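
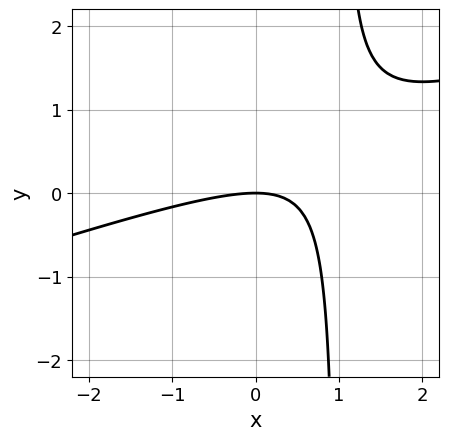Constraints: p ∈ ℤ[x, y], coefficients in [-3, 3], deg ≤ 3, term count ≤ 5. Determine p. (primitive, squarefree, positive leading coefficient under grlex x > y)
x^2 - 3*x*y + 3*y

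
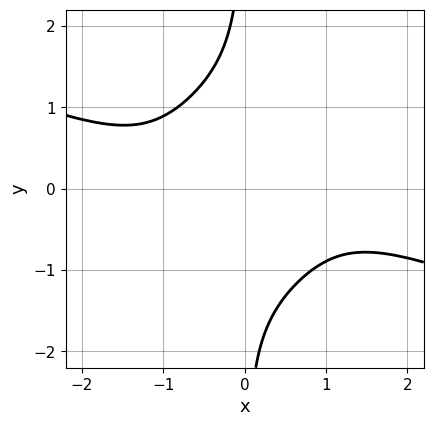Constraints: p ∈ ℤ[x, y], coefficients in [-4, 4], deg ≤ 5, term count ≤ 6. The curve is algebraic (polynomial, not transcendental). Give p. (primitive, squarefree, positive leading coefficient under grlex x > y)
1. Degree: the shape is more complex than any degree-3 curve, so deg p = 4.
2. Checking where it meets the axes: no x-intercept at any integer in the box; it misses every integer gridline on the y-axis.
3. Fitting integer coefficients to these (and the overall shape) gives p.

x^4 + 2*x^3*y - x^2*y^2 + 2*x*y^3 + 3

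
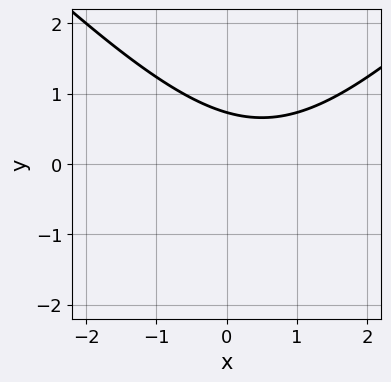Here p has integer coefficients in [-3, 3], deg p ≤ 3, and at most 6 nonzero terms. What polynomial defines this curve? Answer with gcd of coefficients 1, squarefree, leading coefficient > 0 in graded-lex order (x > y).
x^2 - y^2 - x - 2*y + 2

First, deg p = 2. No degree-1 curve has this shape.
Then, from the axis intercepts and sections: it misses every integer gridline on the x-axis.
Finally, solving for integer coefficients yields p as stated.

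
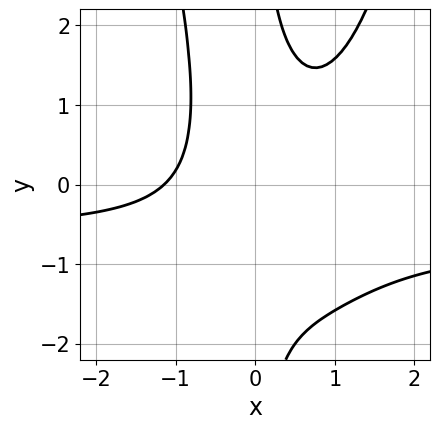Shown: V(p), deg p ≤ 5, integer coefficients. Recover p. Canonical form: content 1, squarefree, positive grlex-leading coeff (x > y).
3*x^3*y + 2*x^3 - 3*x^2*y - 2*x*y^2 + 3

First, the degree is 4 — no degree-3 curve has this shape.
Next, reading off the gridlines: it misses every integer gridline on the y-axis.
Finally, solving for integer coefficients yields p as stated.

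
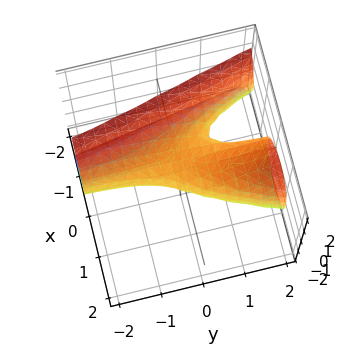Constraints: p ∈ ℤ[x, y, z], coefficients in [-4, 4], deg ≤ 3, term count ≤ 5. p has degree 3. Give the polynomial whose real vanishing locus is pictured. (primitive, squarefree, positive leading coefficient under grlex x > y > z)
x^3 - x*y + z^2 - z

First, degree: no degree-2 surface has this shape, so deg p = 3.
Next, from the visible intercepts: every point of the y-axis in the box is on the surface; it crosses the x-axis at the gridline x = 0.
Finally, fitting integer coefficients to these (and the overall shape) gives p. Check: (0, 0, 1) on the z-axis lies on the surface, and p(0, 0, 1) = 0. ✓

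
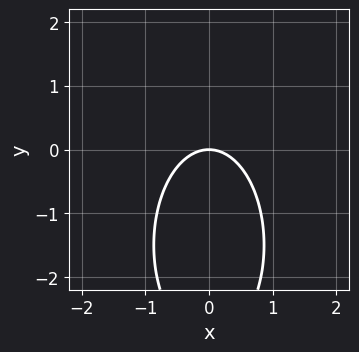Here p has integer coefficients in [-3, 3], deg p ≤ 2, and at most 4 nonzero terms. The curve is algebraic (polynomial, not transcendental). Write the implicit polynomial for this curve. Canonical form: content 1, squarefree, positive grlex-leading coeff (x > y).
(a) deg p = 2. The shape is more complex than any degree-1 curve.
(b) Symmetries: it's symmetric under x → −x, forcing even powers of x.
(c) From the visible intercepts: it meets the y-axis at y = 0 (among the integer gridlines); it crosses the x-axis at the gridline x = 0.
(d) Together with the visible shape, these determine p as stated.

3*x^2 + y^2 + 3*y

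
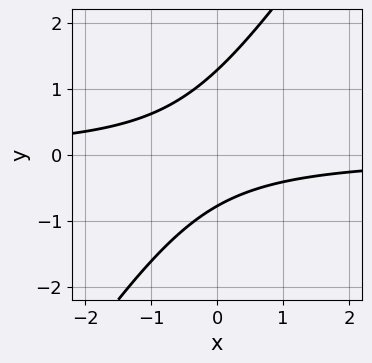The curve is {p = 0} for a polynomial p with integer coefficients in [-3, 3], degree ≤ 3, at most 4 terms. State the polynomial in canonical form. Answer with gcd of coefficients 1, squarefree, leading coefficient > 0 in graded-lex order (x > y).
3*x*y - 2*y^2 + y + 2

First, degree: a generic line meets the curve in up to 2 points, so deg p = 2.
Next, checking where it meets the axes: no x-intercept at any integer in the box.
Finally, solving for integer coefficients yields p as stated.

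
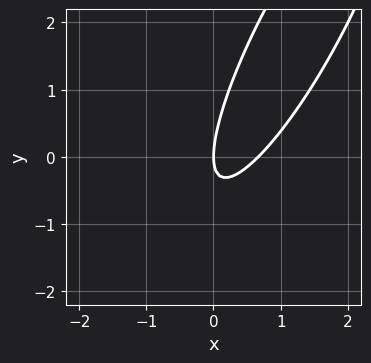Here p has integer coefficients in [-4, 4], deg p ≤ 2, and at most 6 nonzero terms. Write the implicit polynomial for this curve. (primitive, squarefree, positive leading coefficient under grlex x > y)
3*x^2 - 3*x*y + y^2 - 2*x

1. The degree is 2 — no degree-1 curve has this shape.
2. Checking where it meets the axes: it meets the x-axis at x = 0 (among the integer gridlines); it meets the y-axis at y = 0 (among the integer gridlines).
3. Matching integer coefficients to the picture gives p.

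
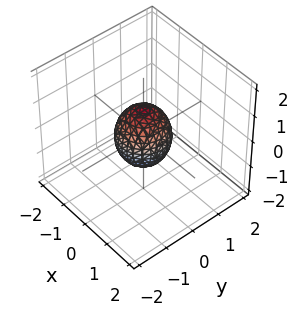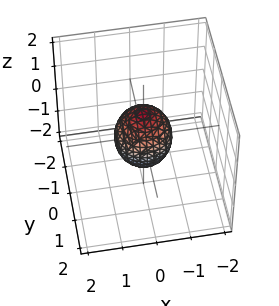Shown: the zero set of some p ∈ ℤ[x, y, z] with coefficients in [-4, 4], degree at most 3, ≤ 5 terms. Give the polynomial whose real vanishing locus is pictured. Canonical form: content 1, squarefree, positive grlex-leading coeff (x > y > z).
3*x^2 + 3*y^2 + 2*z^2 - 2

The degree is 2 — a closed, bounded, convex surface; a quadric.
By symmetry, every cross-section ⟂ z is a circle, so x, y appear only via x² + y²; the z ↦ −z reflection is a symmetry, so z appears only in even powers.
Reading off the gridlines: the z-axis gridline crossings are at z ∈ {-1, 1}; a circular section at z = 0 has radius between 0 and 1.
Solving for integer coefficients yields p as stated.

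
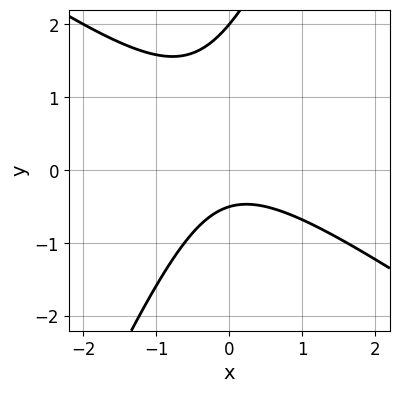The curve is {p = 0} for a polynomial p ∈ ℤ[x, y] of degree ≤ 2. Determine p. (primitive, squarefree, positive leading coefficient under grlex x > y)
3*x^2 + 3*x*y - 2*y^2 + 3*y + 2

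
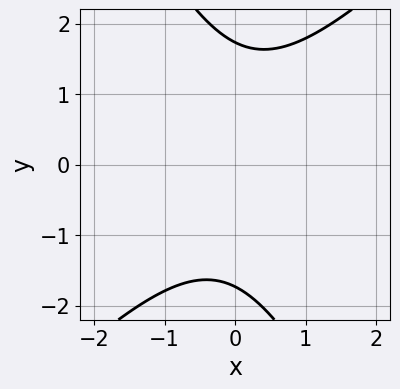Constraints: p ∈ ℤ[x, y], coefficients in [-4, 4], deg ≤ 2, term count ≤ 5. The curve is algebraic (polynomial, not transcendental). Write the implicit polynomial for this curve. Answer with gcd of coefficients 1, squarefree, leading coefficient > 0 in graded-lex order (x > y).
2*x^2 - x*y - y^2 + 3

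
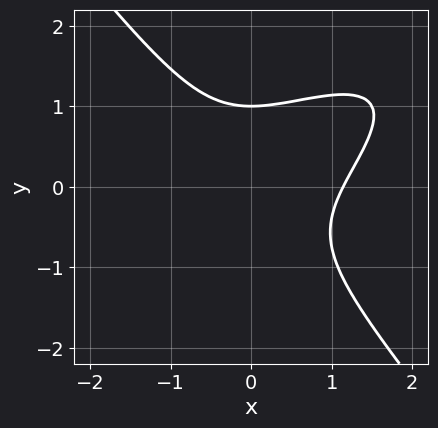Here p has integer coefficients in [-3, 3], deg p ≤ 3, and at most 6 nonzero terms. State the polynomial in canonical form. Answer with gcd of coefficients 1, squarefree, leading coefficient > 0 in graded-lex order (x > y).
First, degree: a generic line meets the curve in up to 3 points, so deg p = 3.
Next, reading off the gridlines: it meets the y-axis at y = 1 (among the integer gridlines).
Finally, fitting integer coefficients to these (and the overall shape) gives p.

2*x^3 - 3*x^2*y + 3*y^3 - 3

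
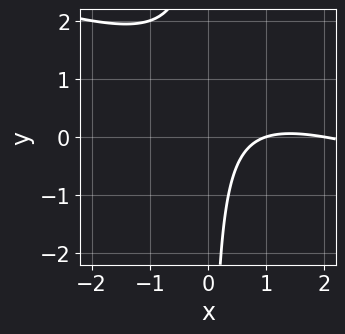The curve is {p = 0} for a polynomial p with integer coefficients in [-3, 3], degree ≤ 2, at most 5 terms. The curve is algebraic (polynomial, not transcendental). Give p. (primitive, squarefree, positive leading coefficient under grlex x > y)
(a) deg p = 2.
(b) From the visible intercepts: among the integer gridlines, it crosses the x-axis at x ∈ {1, 2}; it misses every integer gridline on the y-axis.
(c) Matching integer coefficients to the picture gives p.

x^2 + 3*x*y - 3*x + 2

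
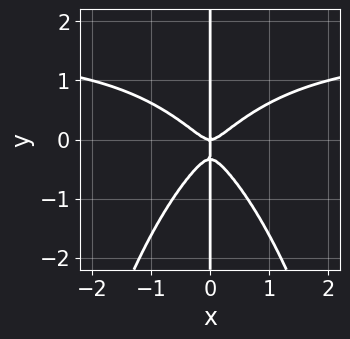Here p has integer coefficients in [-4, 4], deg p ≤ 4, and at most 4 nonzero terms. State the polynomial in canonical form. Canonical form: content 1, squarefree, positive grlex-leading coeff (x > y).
deg p = 4. A generic line meets the curve in up to 4 points.
From the axis intercepts and sections: every point of the y-axis in the box is on the curve; it meets the x-axis at x = 0 (among the integer gridlines).
Putting this together gives p.

2*x^3*y - 3*x^3 + 3*x*y^2 + x*y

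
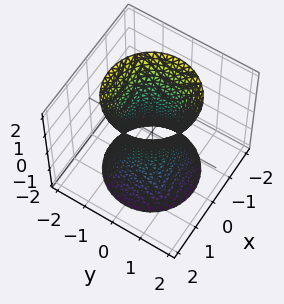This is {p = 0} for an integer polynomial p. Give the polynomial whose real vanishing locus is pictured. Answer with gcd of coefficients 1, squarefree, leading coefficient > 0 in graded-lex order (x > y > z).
3*x^2 + 3*y^2 - z^2 - 2

(a) deg p = 2. An hourglass — one-sheet hyperboloid; a quadric.
(b) Symmetries: mirror symmetry z ↦ −z ⇒ only even powers of z; the surface is invariant under rotation about z: p = q(x² + y², z).
(c) Observable constraints: a circular section at z = 2 has radius between 1 and 2; the surface avoids every integer z-axis point in the box.
(d) The integer polynomial consistent with all of this is the stated p.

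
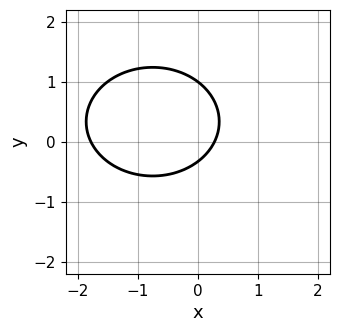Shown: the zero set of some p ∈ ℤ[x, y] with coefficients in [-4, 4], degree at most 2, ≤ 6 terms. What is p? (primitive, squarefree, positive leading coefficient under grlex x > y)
2*x^2 + 3*y^2 + 3*x - 2*y - 1

Degree: the shape is more complex than any degree-1 curve, so deg p = 2.
From the axis intercepts and sections: it meets the y-axis at y = 1 (among the integer gridlines).
Assembling these constraints gives the stated polynomial.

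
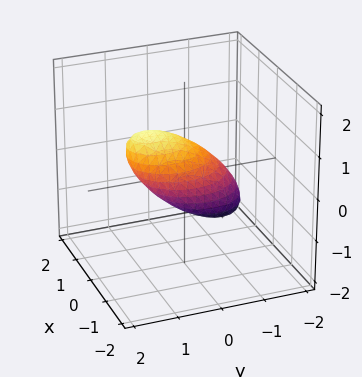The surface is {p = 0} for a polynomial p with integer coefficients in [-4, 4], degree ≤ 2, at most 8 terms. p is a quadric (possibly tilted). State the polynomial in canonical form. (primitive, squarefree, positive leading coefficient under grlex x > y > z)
1. deg p = 2.
2. Checking where it meets the axes: among the integer gridlines, it crosses the y-axis at y ∈ {-1, 1}.
3. These observations pin down the coefficients.

3*x^2 - x*z + 2*y^2 - 3*y*z + 3*z^2 - 2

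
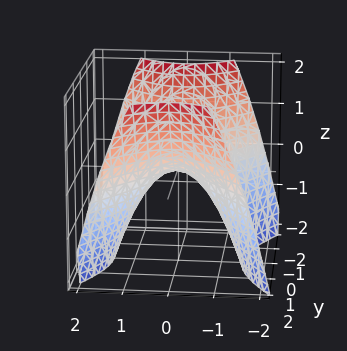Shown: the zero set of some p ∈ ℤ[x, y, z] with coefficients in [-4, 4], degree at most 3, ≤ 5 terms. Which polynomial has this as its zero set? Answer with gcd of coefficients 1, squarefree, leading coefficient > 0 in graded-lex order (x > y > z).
3*x^2 - 2*y^2 + 3*z

1. Degree: a saddle surface; a quadric, so deg p = 2.
2. Symmetries: it's symmetric under x → −x, forcing even powers of x; mirror symmetry y ↦ −y ⇒ only even powers of y.
3. From the axis intercepts and sections: one z-axis crossing is at z = 0; it meets the y-axis at y = 0 (among the integer gridlines); one x-axis crossing is at x = 0.
4. Solving for integer coefficients yields p as stated.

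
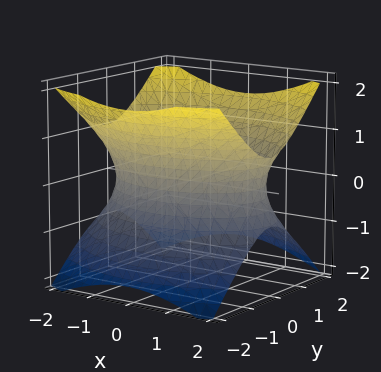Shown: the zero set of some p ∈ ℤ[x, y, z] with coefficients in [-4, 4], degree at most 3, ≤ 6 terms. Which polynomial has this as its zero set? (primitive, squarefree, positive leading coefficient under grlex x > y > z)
x^2 + 2*y^2 - 2*z^2 - 3

(a) The degree is 2 — an hourglass — one-sheet hyperboloid; a quadric.
(b) Symmetries: mirror symmetry y ↦ −y ⇒ only even powers of y; it's symmetric under x → −x, forcing even powers of x; mirror symmetry z ↦ −z ⇒ only even powers of z.
(c) Reading off the gridlines: the surface avoids every integer z-axis point in the box.
(d) Fitting integer coefficients to these (and the overall shape) gives p.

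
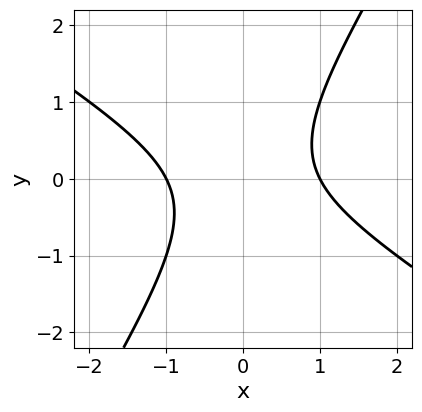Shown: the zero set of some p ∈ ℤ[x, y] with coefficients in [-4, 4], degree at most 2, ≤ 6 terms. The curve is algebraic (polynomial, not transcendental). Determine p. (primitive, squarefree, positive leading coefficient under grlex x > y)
x^2 + x*y - y^2 - 1

(a) Degree: the shape is more complex than any degree-1 curve, so deg p = 2.
(b) Reading off the gridlines: the curve avoids every integer y-axis point in the box; among the integer gridlines, it crosses the x-axis at x ∈ {-1, 1}.
(c) Putting this together gives p.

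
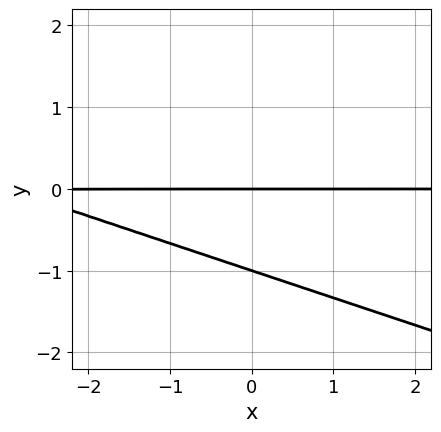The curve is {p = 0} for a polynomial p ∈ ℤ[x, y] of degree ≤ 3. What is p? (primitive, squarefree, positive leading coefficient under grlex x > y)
First, the degree is 2 — the shape is more complex than any degree-1 curve.
Then, from the visible intercepts: the visible x-axis segment lies entirely on the curve; among the integer gridlines, it crosses the y-axis at y ∈ {-1, 0}.
Finally, the integer polynomial consistent with all of this is the stated p.

x*y + 3*y^2 + 3*y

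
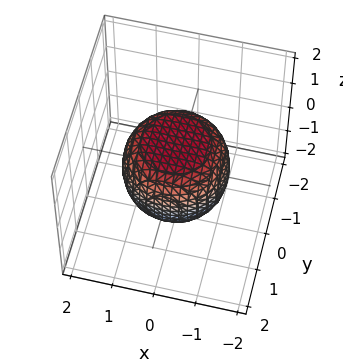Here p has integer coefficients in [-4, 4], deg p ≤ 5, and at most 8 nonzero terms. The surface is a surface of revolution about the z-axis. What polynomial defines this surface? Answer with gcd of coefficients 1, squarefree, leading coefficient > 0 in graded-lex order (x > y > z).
2*x^4 + 4*x^2*y^2 + 2*y^4 - x^2 - y^2 + 3*z^2 - 3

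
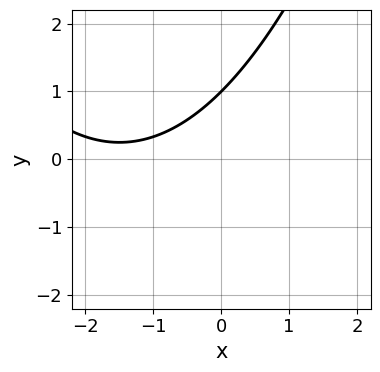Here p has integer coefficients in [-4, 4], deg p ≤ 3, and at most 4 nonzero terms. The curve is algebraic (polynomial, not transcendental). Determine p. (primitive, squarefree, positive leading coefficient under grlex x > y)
The degree is 2 — the shape is more complex than any degree-1 curve.
Reading off the gridlines: it misses every integer gridline on the x-axis; it meets the y-axis at y = 1 (among the integer gridlines).
Assembling these constraints gives the stated polynomial.

x^2 + 3*x - 3*y + 3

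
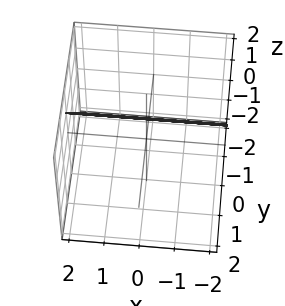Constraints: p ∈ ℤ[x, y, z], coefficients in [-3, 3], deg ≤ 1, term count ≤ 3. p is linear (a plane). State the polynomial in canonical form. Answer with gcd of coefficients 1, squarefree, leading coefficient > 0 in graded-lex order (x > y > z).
3*y - 2*z + 2

Degree: every cross-section is a straight line — this is a plane, so deg p = 1.
From the axis intercepts and sections: no x-intercept at any integer in the box; it crosses the z-axis at the gridline z = 1.
Together with the visible shape, these determine p as stated.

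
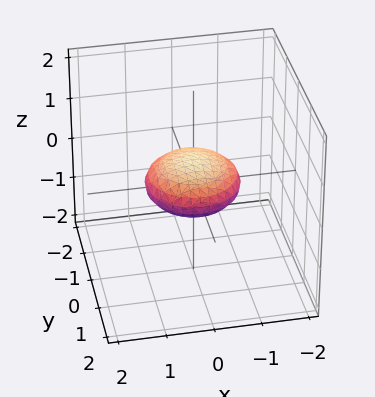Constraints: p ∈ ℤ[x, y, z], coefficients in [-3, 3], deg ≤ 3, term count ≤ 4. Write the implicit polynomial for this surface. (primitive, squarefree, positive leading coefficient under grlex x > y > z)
x^2 + y^2 + 3*z^2 - 1

(a) Degree: bounded and convex; a quadric, so deg p = 2.
(b) Symmetries: it's symmetric under z → −z, forcing even powers of z; every cross-section ⟂ z is a circle, so x, y appear only via x² + y².
(c) Against the integer gridlines: among the integer gridlines, it crosses the x-axis at x ∈ {-1, 1}; a circular section at z = 0 has radius exactly 1.
(d) Putting this together gives p. Check: (0, -1, 0) on the y-axis lies on the surface, and p(0, -1, 0) = 0. ✓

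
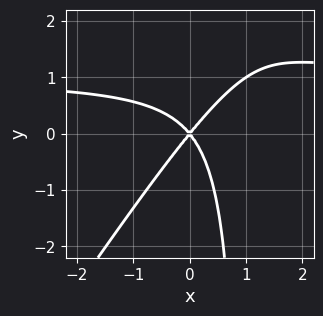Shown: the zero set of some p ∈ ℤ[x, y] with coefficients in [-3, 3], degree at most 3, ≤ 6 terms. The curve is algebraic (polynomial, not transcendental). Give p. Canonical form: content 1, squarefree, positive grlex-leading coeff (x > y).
First, deg p = 3. The shape is more complex than any degree-2 curve.
Next, from the visible intercepts: one x-axis crossing is at x = 0; it crosses the y-axis at the gridline y = 0.
Finally, matching integer coefficients to the picture gives p.

3*x^2*y - 2*x*y^2 - 3*x^2 + 2*y^2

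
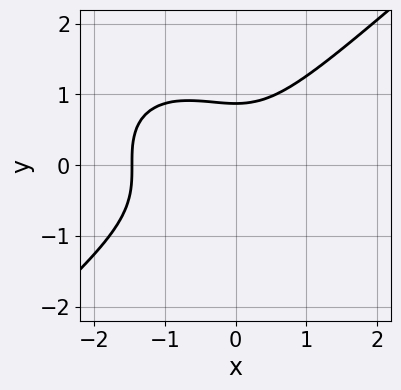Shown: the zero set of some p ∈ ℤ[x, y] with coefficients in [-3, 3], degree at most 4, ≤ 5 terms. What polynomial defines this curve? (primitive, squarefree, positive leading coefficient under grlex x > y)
The degree is 3 — a generic line meets the curve in up to 3 points.
The integer polynomial consistent with all of this is the stated p.

2*x^3 - 3*y^3 + 2*x^2 + 2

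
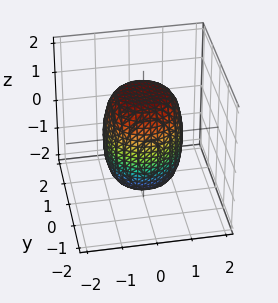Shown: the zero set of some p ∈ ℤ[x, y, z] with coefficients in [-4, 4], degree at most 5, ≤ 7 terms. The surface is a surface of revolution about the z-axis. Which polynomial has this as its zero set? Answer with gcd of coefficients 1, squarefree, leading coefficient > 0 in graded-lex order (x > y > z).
Degree: the shape is more complex than any degree-3 surface, so deg p = 4.
By symmetry, the surface is invariant under rotation about z: p = q(x² + y², z).
Against the integer gridlines: a circular section at z = 0 has radius between 1 and 2.
Together with the visible shape, these determine p as stated.

2*x^4 + 4*x^2*y^2 + 2*y^4 - x^2 - y^2 + z^2 - 2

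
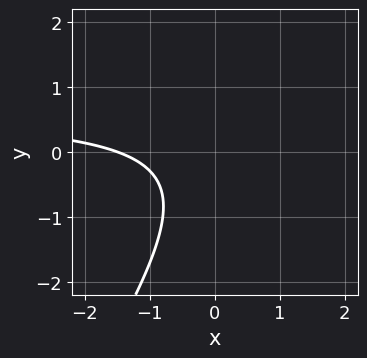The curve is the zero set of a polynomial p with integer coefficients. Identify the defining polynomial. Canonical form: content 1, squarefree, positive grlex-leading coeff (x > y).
1. Degree: no degree-1 curve has this shape, so deg p = 2.
2. From the axis intercepts and sections: the curve avoids every integer y-axis point in the box.
3. Solving for integer coefficients yields p as stated.

3*x*y - 2*y^2 - 2*x - y - 3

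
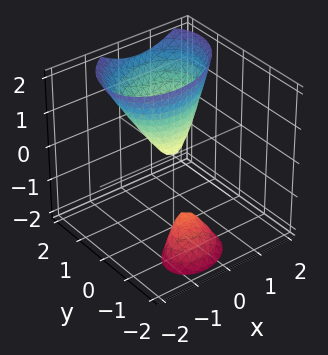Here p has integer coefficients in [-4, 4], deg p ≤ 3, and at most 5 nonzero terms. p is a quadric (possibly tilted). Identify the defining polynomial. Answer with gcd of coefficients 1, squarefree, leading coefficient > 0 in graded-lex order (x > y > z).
(a) There are 2 components. They look like related sheets of one shape, so recover p as a whole.
(b) Degree: the shape is more complex than any degree-1 surface, so deg p = 2.
(c) Reading off the gridlines: it meets the x-axis at x = 0 (among the integer gridlines); it meets the z-axis at z = 0 (among the integer gridlines); it crosses the y-axis at the gridline y = 0.
(d) Fitting integer coefficients to these (and the overall shape) gives p.

2*x^2 - x*y + 3*y^2 - 3*y*z - z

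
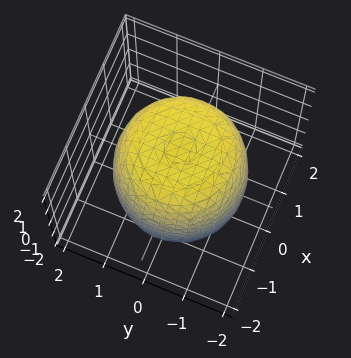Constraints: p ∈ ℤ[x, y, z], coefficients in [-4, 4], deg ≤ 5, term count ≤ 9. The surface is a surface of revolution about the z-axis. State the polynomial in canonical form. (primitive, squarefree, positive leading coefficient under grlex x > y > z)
x^4 + 2*x^2*y^2 + y^4 - x^2 - y^2 + z^2 - 3

1. The degree is 4 — a generic line meets the surface in up to 4 points.
2. Symmetries: the z-axis is an axis of rotation, so x and y enter only as x² + y².
3. From the visible intercepts: a circular section at z = -1 has radius between 1 and 2.
4. The integer polynomial consistent with all of this is the stated p.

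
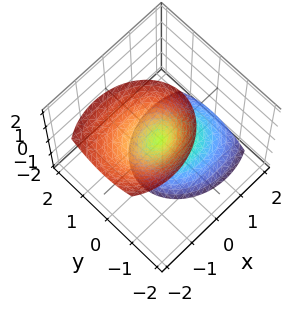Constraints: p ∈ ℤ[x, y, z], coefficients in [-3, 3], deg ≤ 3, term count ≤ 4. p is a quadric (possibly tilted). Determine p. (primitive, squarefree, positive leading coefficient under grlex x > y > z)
2*x^2 + 2*x*z + 3*y^2 - z^2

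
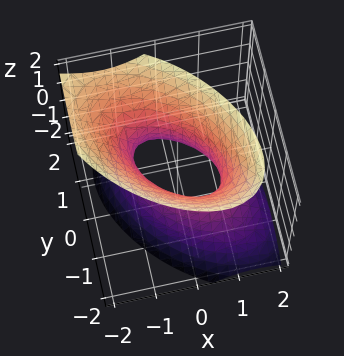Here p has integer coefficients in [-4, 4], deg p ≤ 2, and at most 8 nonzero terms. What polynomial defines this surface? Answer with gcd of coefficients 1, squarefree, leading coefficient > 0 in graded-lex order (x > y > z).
3*x^2 + 3*x*y + x*z + 3*y^2 - 2*z^2 - 2

1. Degree: the shape is more complex than any degree-1 surface, so deg p = 2.
2. Reading off the gridlines: the surface avoids every integer z-axis point in the box.
3. Assembling these constraints gives the stated polynomial.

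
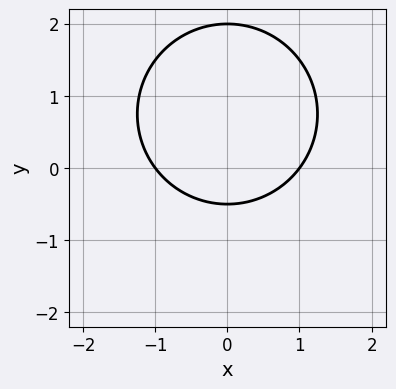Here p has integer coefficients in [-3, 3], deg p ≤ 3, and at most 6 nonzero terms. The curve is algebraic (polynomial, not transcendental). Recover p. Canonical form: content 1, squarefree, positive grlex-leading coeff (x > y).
1. Degree: the shape is more complex than any degree-1 curve, so deg p = 2.
2. Symmetries: the x ↦ −x reflection is a symmetry, so x appears only in even powers.
3. Observable constraints: one y-axis crossing is at y = 2; the x-axis gridline crossings are at x ∈ {-1, 1}.
4. Matching integer coefficients to the picture gives p.

2*x^2 + 2*y^2 - 3*y - 2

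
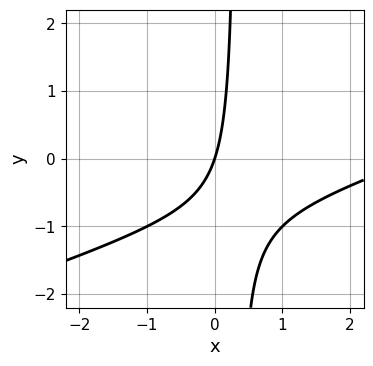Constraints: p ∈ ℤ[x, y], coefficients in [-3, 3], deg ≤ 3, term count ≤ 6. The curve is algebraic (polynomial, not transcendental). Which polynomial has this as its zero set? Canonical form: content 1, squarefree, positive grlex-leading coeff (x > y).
(a) Degree: the shape is more complex than any degree-1 curve, so deg p = 2.
(b) From the axis intercepts and sections: it crosses the x-axis at the gridline x = 0; it crosses the y-axis at the gridline y = 0.
(c) The integer polynomial consistent with all of this is the stated p.

x^2 - 3*x*y - 3*x + y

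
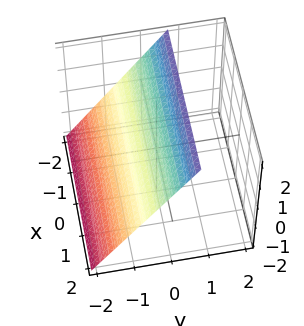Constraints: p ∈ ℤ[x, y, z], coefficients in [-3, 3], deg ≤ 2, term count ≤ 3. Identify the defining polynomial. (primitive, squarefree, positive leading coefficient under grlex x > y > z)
1. Degree: the surface is flat (a plane), so deg p = 1.
2. From the visible intercepts: no x-intercept at any integer in the box; one z-axis crossing is at z = 1.
3. These observations pin down the coefficients.

3*y - 2*z + 2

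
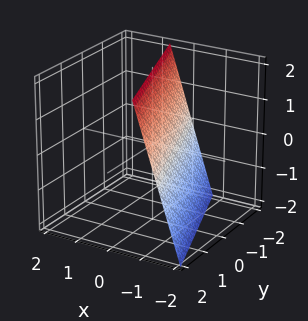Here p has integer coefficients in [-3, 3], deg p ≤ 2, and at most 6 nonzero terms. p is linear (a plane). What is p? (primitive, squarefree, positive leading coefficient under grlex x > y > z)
3*x + y - z + 2

First, degree: the surface is flat (a plane), so deg p = 1.
Then, observable constraints: one y-axis crossing is at y = -2; it meets the z-axis at z = 2 (among the integer gridlines).
Finally, putting this together gives p.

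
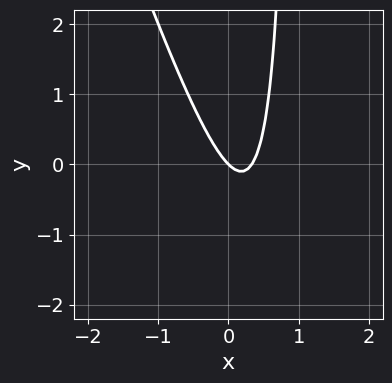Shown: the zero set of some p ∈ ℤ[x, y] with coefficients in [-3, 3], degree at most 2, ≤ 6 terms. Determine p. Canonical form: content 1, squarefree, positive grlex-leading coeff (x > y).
First, the degree is 2 — the shape is more complex than any degree-1 curve.
Next, against the integer gridlines: one y-axis crossing is at y = 0; one x-axis crossing is at x = 0.
Finally, solving for integer coefficients yields p as stated.

3*x^2 + x*y - x - y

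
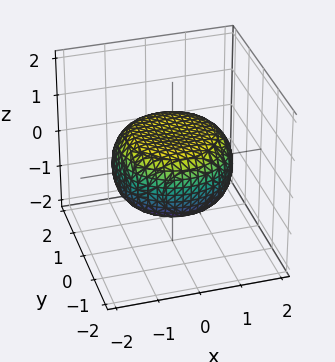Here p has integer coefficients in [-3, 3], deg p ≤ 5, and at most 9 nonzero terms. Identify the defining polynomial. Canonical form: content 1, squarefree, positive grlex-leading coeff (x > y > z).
x^4 + 2*x^2*y^2 + y^4 - x^2 - y^2 + 3*z^2 - 2

First, the degree is 4 — the shape is more complex than any degree-3 surface.
Then, symmetry: the z-axis is an axis of rotation, so x and y enter only as x² + y².
Next, reading off the gridlines: a circular section at z = 0 has radius between 1 and 2.
Finally, solving for integer coefficients yields p as stated.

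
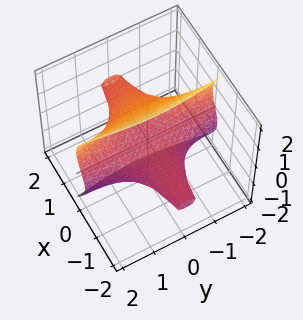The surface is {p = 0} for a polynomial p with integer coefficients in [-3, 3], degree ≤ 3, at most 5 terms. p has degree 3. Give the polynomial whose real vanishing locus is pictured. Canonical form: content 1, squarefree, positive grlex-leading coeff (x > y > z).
(a) The degree is 3 — the shape is more complex than any degree-2 surface.
(b) Observable constraints: every point of the x-axis in the box is on the surface; one z-axis crossing is at z = 0.
(c) Assembling these constraints gives the stated polynomial.

x*y^2 + 2*x*z^2 + z^3 - 2*z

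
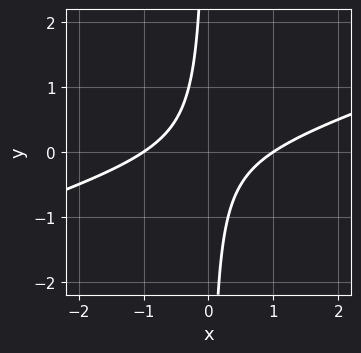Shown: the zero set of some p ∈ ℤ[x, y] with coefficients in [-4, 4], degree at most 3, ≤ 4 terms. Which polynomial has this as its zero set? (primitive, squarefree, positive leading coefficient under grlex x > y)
x^2 - 3*x*y - 1

First, degree: a generic line meets the curve in up to 2 points, so deg p = 2.
Next, reading off the gridlines: the x-axis gridline crossings are at x ∈ {-1, 1}; it misses every integer gridline on the y-axis.
Finally, the integer polynomial consistent with all of this is the stated p.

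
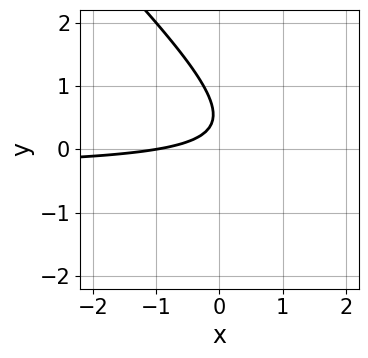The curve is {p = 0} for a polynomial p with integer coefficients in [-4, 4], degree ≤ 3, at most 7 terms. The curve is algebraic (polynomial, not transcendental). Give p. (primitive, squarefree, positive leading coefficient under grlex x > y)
3*x*y + 3*y^2 + x - 3*y + 1

First, deg p = 2.
Then, reading off the gridlines: one x-axis crossing is at x = -1; the curve avoids every integer y-axis point in the box.
Finally, putting this together gives p.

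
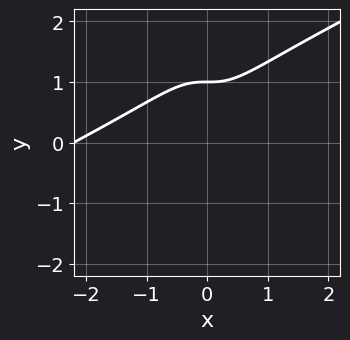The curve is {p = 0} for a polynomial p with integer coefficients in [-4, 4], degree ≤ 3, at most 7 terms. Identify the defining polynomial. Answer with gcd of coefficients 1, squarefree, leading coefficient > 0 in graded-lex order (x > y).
(a) Degree: no degree-2 curve has this shape, so deg p = 3.
(b) Against the integer gridlines: it misses every integer gridline on the x-axis; it meets the y-axis at y = 1 (among the integer gridlines).
(c) Assembling these constraints gives the stated polynomial.

x^3 - 2*x^2*y + 2*x^2 - y + 1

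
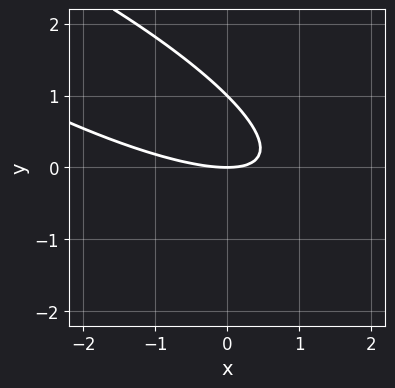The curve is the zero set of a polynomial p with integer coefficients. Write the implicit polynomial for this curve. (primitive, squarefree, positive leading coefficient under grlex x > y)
The degree is 2 — a generic line meets the curve in up to 2 points.
Against the integer gridlines: one x-axis crossing is at x = 0; among the integer gridlines, it crosses the y-axis at y ∈ {0, 1}.
The integer polynomial consistent with all of this is the stated p.

x^2 + 3*x*y + 3*y^2 - 3*y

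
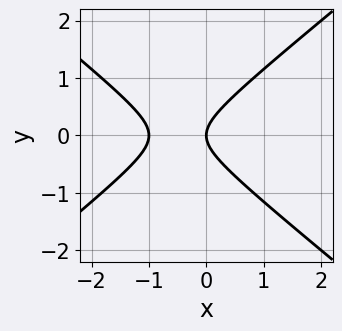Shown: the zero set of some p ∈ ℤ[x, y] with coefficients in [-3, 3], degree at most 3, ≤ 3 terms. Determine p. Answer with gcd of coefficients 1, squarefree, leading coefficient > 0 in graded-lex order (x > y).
2*x^2 - 3*y^2 + 2*x

(a) deg p = 2. A generic line meets the curve in up to 2 points.
(b) Symmetries: the y ↦ −y reflection is a symmetry, so y appears only in even powers.
(c) Observable constraints: one y-axis crossing is at y = 0; among the integer gridlines, it crosses the x-axis at x ∈ {-1, 0}.
(d) Solving for integer coefficients yields p as stated.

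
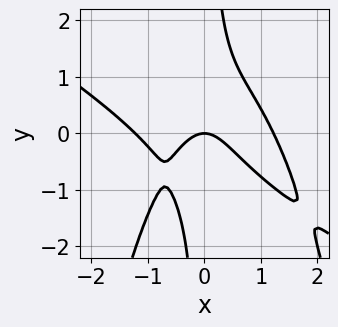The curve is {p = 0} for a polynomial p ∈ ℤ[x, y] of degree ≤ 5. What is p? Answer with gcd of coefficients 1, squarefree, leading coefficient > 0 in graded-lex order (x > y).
2*x^4 + 3*x^3*y + 3*x*y^2 - 3*x^2 - 2*y

First, deg p = 4. A generic line meets the curve in up to 4 points.
Then, from the visible intercepts: it meets the x-axis at x = 0 (among the integer gridlines); it crosses the y-axis at the gridline y = 0.
Finally, assembling these constraints gives the stated polynomial.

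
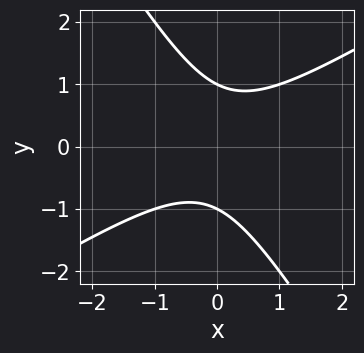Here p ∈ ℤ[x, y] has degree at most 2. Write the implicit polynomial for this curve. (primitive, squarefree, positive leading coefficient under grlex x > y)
x^2 - x*y - y^2 + 1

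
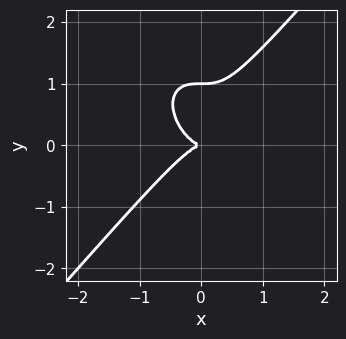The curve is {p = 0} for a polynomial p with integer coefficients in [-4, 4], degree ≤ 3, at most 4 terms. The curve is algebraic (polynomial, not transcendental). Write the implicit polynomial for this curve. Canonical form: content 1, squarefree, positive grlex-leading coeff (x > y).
3*x^3 - 2*y^3 + 2*y^2

1. Degree: a generic line meets the curve in up to 3 points, so deg p = 3.
2. Against the integer gridlines: the y-axis gridline crossings are at y ∈ {0, 1}; it meets the x-axis at x = 0 (among the integer gridlines).
3. Assembling these constraints gives the stated polynomial.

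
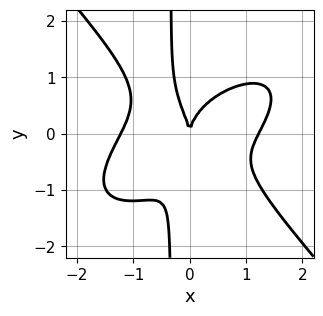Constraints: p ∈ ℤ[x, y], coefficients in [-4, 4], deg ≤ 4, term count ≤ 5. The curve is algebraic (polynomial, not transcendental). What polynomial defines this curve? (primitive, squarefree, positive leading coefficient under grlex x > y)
(a) The degree is 4 — the shape is more complex than any degree-3 curve.
(b) From the axis intercepts and sections: one y-axis crossing is at y = 0; it meets the x-axis at x = 0 (among the integer gridlines).
(c) These observations pin down the coefficients.

2*x^4 - 2*x^3*y + 3*x*y^3 + y^3 - 3*x^2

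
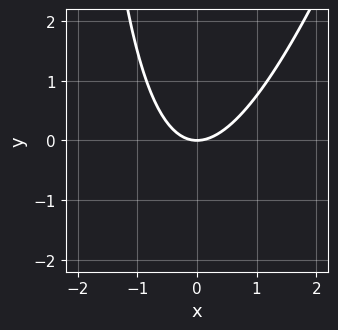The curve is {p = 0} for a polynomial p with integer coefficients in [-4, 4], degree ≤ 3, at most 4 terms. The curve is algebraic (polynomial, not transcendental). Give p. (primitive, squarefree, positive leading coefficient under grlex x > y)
3*x^2 - x*y - 3*y

(a) deg p = 2.
(b) Checking where it meets the axes: it meets the x-axis at x = 0 (among the integer gridlines); one y-axis crossing is at y = 0.
(c) Solving for integer coefficients yields p as stated.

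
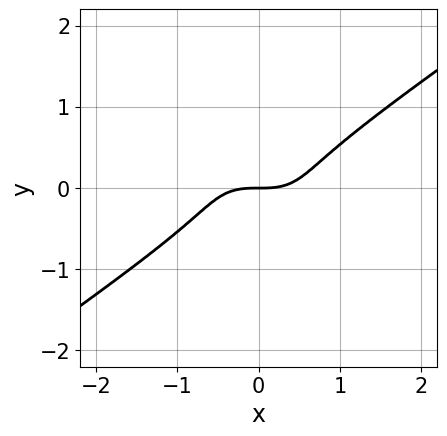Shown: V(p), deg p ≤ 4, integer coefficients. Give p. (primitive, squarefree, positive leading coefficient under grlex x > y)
First, the degree is 3 — a generic line meets the curve in up to 3 points.
Then, checking where it meets the axes: one y-axis crossing is at y = 0; it meets the x-axis at x = 0 (among the integer gridlines).
Finally, matching integer coefficients to the picture gives p.

x^3 - 3*y^3 - y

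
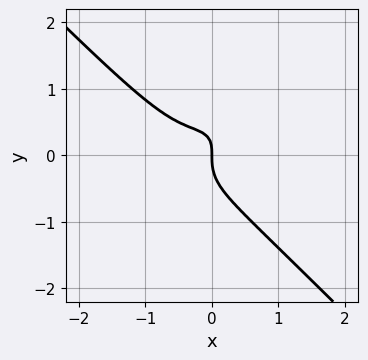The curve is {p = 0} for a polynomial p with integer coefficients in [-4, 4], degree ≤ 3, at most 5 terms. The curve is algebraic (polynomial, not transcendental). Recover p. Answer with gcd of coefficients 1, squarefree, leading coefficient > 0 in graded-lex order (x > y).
2*x^3 + 2*y^3 + x^2 - x*y + x

(a) deg p = 3.
(b) From the visible intercepts: one x-axis crossing is at x = 0; one y-axis crossing is at y = 0.
(c) Assembling these constraints gives the stated polynomial.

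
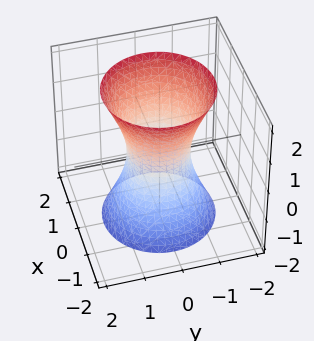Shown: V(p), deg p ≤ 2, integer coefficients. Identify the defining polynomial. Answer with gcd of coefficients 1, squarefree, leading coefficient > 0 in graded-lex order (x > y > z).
First, degree: the shape is more complex than any degree-1 surface, so deg p = 2.
Then, symmetry: every cross-section ⟂ z is a circle, so x, y appear only via x² + y².
Then, observable constraints: it misses every integer gridline on the z-axis; a circular section at z = 0 has radius between 0 and 1.
Finally, solving for integer coefficients yields p as stated.

3*x^2 + 3*y^2 - z^2 - 2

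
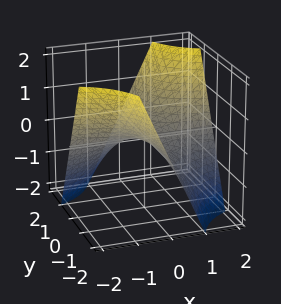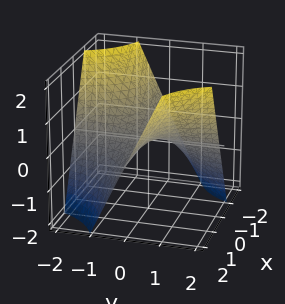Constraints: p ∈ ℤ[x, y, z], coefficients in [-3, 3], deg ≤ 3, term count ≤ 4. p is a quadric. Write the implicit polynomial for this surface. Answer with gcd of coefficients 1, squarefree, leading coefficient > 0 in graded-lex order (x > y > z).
deg p = 2. A hyperbolic paraboloid; a quadric.
Checking where it meets the axes: it crosses the z-axis at the gridline z = 0; the visible x-axis segment lies entirely on the surface; every point of the y-axis in the box is on the surface.
These observations pin down the coefficients.

x*y - z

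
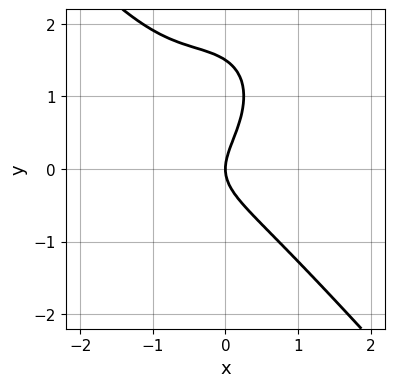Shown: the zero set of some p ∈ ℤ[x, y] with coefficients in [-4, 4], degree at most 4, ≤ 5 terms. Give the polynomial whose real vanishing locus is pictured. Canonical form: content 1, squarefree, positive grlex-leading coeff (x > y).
3*x^3 + 2*y^3 + 3*x^2 - 3*y^2 + 3*x

First, deg p = 3. No degree-2 curve has this shape.
Next, from the axis intercepts and sections: it meets the y-axis at y = 0 (among the integer gridlines); one x-axis crossing is at x = 0.
Finally, assembling these constraints gives the stated polynomial.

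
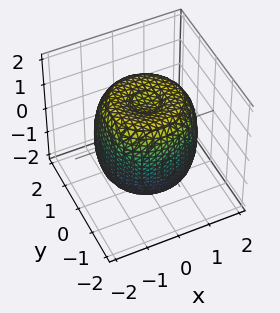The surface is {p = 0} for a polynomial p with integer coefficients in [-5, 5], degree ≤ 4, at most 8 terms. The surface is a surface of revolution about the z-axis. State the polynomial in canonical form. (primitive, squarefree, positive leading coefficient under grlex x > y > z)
2*x^4 + 4*x^2*y^2 + 2*y^4 - 3*x^2 - 3*y^2 + 2*z^2 - 3

deg p = 4.
Symmetry: every cross-section ⟂ z is a circle, so x, y appear only via x² + y².
From the visible intercepts: a circular section at z = 1 has radius between 1 and 2.
The integer polynomial consistent with all of this is the stated p.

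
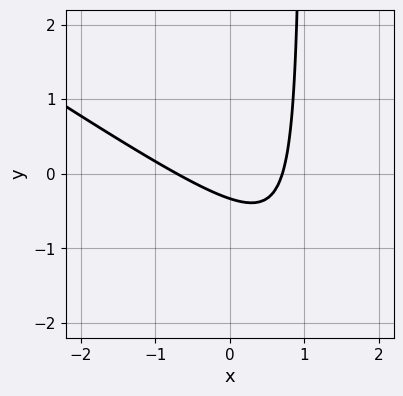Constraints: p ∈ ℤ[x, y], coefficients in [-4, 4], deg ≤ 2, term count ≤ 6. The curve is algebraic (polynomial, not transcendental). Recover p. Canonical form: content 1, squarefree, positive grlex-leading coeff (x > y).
Degree: the shape is more complex than any degree-1 curve, so deg p = 2.
Matching integer coefficients to the picture gives p.

2*x^2 + 3*x*y - 3*y - 1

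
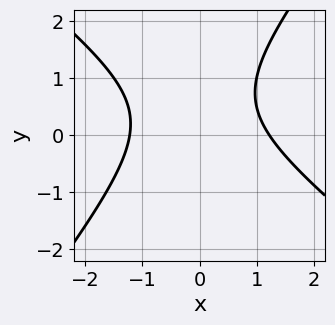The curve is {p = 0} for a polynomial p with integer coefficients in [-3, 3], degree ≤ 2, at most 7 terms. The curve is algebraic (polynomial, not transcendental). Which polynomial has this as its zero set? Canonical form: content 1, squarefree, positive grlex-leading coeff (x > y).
2*x^2 + x*y - 2*y^2 + 2*y - 3

1. Degree: a generic line meets the curve in up to 2 points, so deg p = 2.
2. Reading off the gridlines: no y-intercept at any integer in the box.
3. Together with the visible shape, these determine p as stated.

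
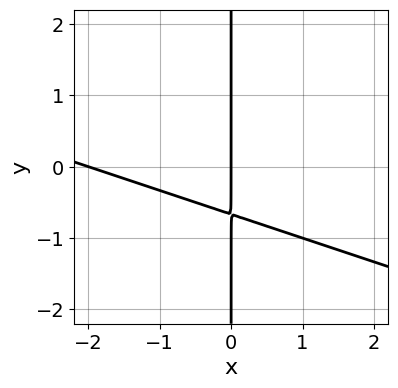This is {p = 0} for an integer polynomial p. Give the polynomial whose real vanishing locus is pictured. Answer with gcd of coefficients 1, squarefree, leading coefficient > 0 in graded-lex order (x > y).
x^2 + 3*x*y + 2*x

The degree is 2 — no degree-1 curve has this shape.
Against the integer gridlines: among the integer gridlines, it crosses the x-axis at x ∈ {-2, 0}; every point of the y-axis in the box is on the curve.
Together with the visible shape, these determine p as stated.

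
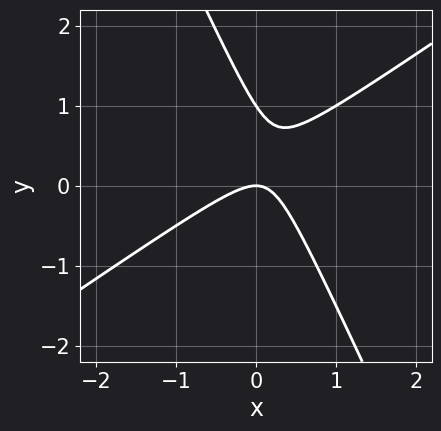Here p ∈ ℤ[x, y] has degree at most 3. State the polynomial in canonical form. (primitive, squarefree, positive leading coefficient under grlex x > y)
3*x^2 - 3*x*y - 2*y^2 + 2*y

1. Degree: no degree-1 curve has this shape, so deg p = 2.
2. Checking where it meets the axes: among the integer gridlines, it crosses the y-axis at y ∈ {0, 1}; it meets the x-axis at x = 0 (among the integer gridlines).
3. Matching integer coefficients to the picture gives p.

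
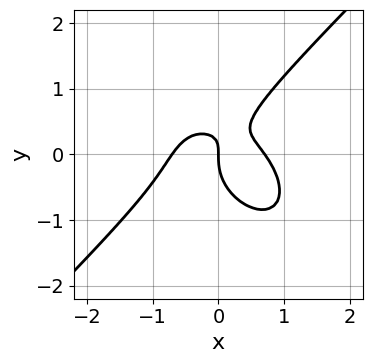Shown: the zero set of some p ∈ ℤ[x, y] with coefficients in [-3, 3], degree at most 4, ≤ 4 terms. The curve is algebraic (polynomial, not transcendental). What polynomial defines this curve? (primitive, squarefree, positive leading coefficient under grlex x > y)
2*x^3 - 2*y^3 + 2*x*y - x

(a) deg p = 3. No degree-2 curve has this shape.
(b) From the axis intercepts and sections: it crosses the x-axis at the gridline x = 0; one y-axis crossing is at y = 0.
(c) These observations pin down the coefficients.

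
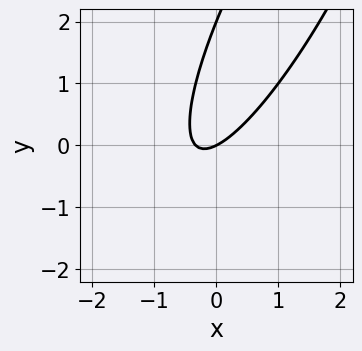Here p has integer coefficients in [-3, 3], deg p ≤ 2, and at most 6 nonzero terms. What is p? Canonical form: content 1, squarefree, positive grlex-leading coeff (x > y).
3*x^2 - 3*x*y + y^2 + x - 2*y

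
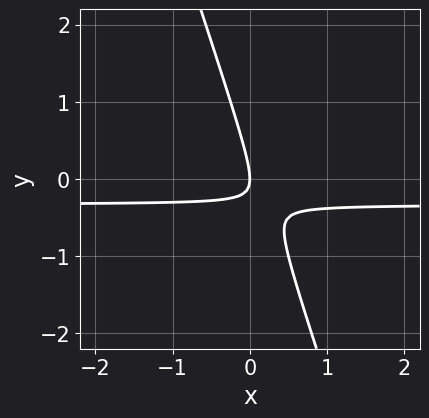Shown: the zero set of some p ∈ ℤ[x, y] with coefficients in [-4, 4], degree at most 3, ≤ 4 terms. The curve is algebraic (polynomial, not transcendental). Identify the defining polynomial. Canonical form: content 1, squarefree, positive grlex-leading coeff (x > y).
(a) deg p = 2.
(b) Observable constraints: one y-axis crossing is at y = 0; it crosses the x-axis at the gridline x = 0.
(c) Putting this together gives p.

3*x*y + y^2 + x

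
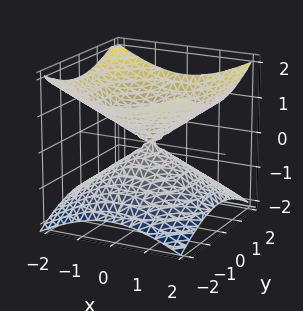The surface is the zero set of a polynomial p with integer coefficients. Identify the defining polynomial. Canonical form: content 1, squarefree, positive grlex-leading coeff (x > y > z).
First, deg p = 2. Two nappes meeting at a single point; a quadric.
Next, by symmetry, every cross-section ⟂ z is a circle, so x, y appear only via x² + y²; it's symmetric under z → −z, forcing even powers of z.
Then, from the visible intercepts: it meets the z-axis at z = 0 (among the integer gridlines); it meets the x-axis at x = 0 (among the integer gridlines); it meets the y-axis at y = 0 (among the integer gridlines).
Finally, solving for integer coefficients yields p as stated.

x^2 + y^2 - 2*z^2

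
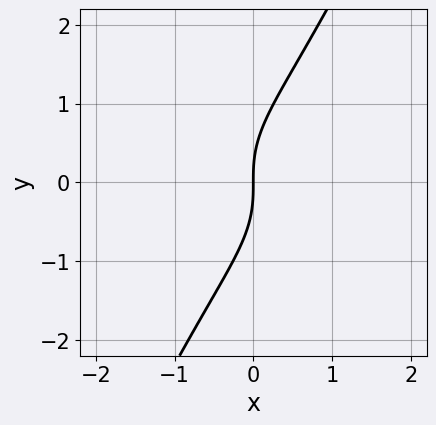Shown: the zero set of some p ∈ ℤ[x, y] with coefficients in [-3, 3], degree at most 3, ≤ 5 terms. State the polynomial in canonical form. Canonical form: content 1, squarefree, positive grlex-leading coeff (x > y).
2*x^3 - x^2*y + 2*x*y^2 - y^3 + 2*x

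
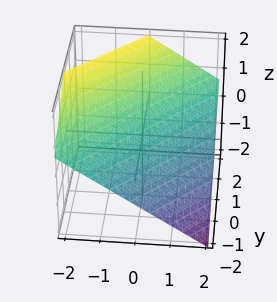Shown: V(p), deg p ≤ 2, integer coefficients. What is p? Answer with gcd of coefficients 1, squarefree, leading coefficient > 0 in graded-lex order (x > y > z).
2*x - 2*y + 3*z - 2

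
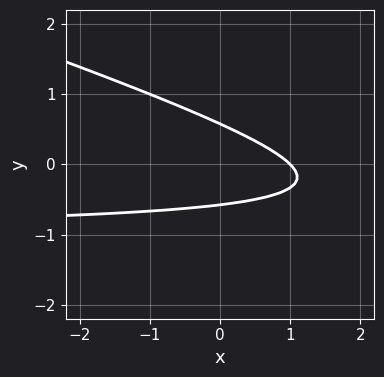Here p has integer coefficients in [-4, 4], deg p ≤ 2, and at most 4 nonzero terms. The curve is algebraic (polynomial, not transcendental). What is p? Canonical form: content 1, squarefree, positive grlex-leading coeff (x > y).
x*y + 3*y^2 + x - 1

First, deg p = 2. No degree-1 curve has this shape.
Then, from the axis intercepts and sections: it crosses the x-axis at the gridline x = 1.
Finally, together with the visible shape, these determine p as stated.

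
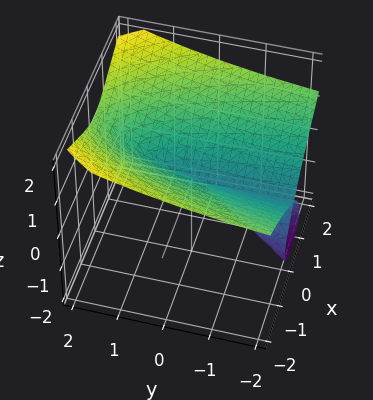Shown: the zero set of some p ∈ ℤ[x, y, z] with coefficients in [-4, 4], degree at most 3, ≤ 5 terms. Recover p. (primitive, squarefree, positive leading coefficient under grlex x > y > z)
2*y*z^2 - 3*z^3 + 3*x^2

The degree is 3 — the shape is more complex than any degree-2 surface.
Observable constraints: it crosses the x-axis at the gridline x = 0; every point of the y-axis in the box is on the surface; it meets the z-axis at z = 0 (among the integer gridlines).
Putting this together gives p.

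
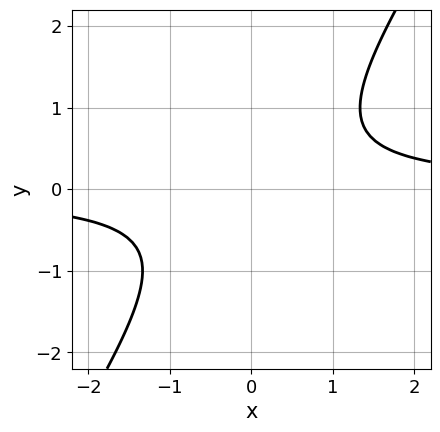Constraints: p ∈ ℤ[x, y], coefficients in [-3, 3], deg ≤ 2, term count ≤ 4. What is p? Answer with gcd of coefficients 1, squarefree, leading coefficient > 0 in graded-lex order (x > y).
3*x*y - 2*y^2 - 2

1. deg p = 2.
2. Reading off the gridlines: the curve avoids every integer y-axis point in the box; the curve avoids every integer x-axis point in the box.
3. Assembling these constraints gives the stated polynomial.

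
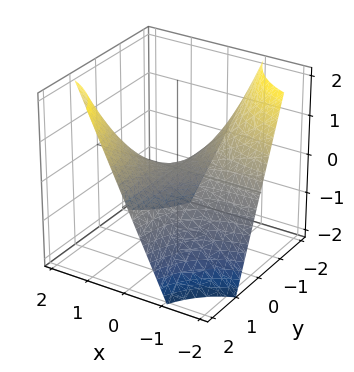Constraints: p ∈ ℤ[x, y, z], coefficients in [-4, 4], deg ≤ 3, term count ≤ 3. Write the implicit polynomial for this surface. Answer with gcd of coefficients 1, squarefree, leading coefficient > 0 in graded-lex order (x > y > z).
x*y - z

1. Degree: a saddle surface; a quadric, so deg p = 2.
2. From the axis intercepts and sections: the visible x-axis segment lies entirely on the surface; it crosses the z-axis at the gridline z = 0; the visible y-axis segment lies entirely on the surface.
3. These observations pin down the coefficients.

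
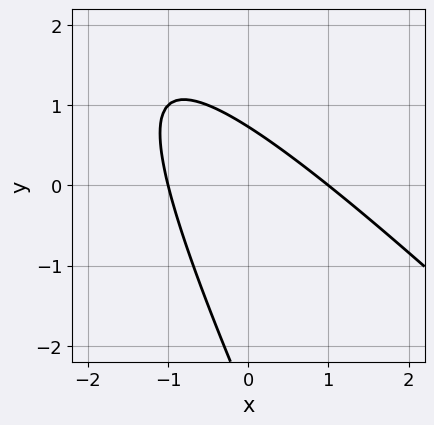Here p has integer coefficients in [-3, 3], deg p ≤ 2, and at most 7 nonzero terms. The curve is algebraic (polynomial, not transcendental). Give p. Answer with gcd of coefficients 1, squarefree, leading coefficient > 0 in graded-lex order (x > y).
2*x^2 + 3*x*y + y^2 + 2*y - 2

(a) The degree is 2 — the shape is more complex than any degree-1 curve.
(b) Observable constraints: among the integer gridlines, it crosses the x-axis at x ∈ {-1, 1}.
(c) Assembling these constraints gives the stated polynomial.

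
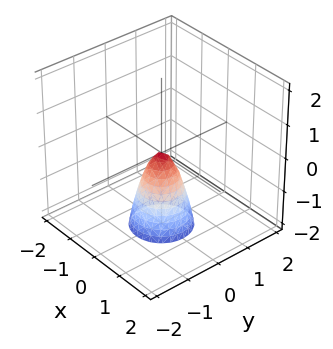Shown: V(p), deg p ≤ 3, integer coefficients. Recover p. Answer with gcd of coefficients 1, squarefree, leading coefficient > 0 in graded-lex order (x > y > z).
3*x^2 + 3*y^2 + z

1. The degree is 2 — a paraboloid; a quadric.
2. Symmetries: rotational symmetry about the z-axis ⇒ p depends on x, y only through x² + y².
3. From the visible intercepts: a circular section at z = -2 has radius between 0 and 1; one x-axis crossing is at x = 0; it meets the y-axis at y = 0 (among the integer gridlines).
4. The integer polynomial consistent with all of this is the stated p.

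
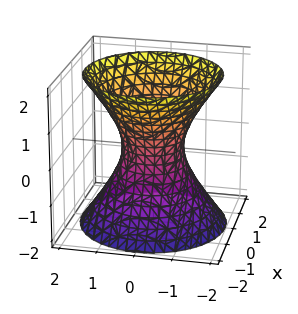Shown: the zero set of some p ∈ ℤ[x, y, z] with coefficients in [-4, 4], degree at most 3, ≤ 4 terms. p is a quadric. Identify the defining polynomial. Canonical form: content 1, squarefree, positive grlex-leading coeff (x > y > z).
Degree: an hourglass — one-sheet hyperboloid; a quadric, so deg p = 2.
Symmetry: every cross-section ⟂ z is a circle, so x, y appear only via x² + y²; it's symmetric under z → −z, forcing even powers of z.
From the axis intercepts and sections: a circular section at z = 2 has radius between 1 and 2; it misses every integer gridline on the z-axis.
Together with the visible shape, these determine p as stated.

3*x^2 + 3*y^2 - 2*z^2 - 2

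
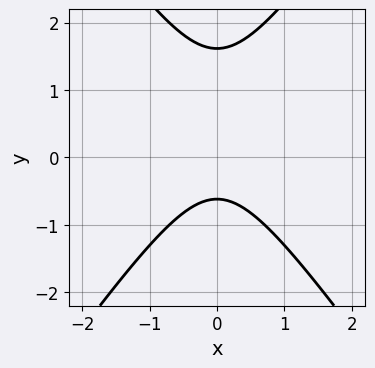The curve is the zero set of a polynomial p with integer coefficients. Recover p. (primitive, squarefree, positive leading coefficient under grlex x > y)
First, deg p = 2.
Then, symmetries: mirror symmetry x ↦ −x ⇒ only even powers of x.
Next, from the visible intercepts: the curve avoids every integer x-axis point in the box.
Finally, together with the visible shape, these determine p as stated.

2*x^2 - y^2 + y + 1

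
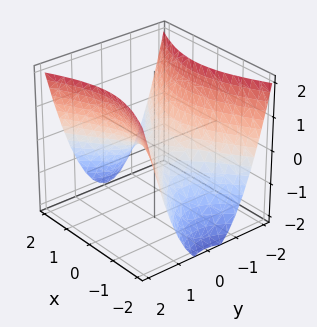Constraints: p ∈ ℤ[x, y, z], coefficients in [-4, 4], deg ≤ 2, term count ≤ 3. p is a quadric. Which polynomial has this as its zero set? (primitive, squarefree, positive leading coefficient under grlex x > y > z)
x^2 - 2*y^2 + 2*z

(a) The degree is 2 — a saddle surface; a quadric.
(b) Symmetries: the x ↦ −x reflection is a symmetry, so x appears only in even powers; mirror symmetry y ↦ −y ⇒ only even powers of y.
(c) Reading off the gridlines: it crosses the x-axis at the gridline x = 0; it meets the y-axis at y = 0 (among the integer gridlines).
(d) Putting this together gives p.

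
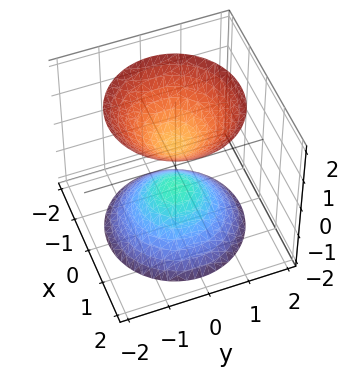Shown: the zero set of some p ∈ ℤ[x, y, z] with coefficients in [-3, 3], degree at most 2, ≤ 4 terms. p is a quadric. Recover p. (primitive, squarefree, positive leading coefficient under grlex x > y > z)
3*x^2 + 3*y^2 - 2*z^2 + 1

First, the picture has 2 separate pieces. Treating them together as one polynomial.
Next, the degree is 2 — two sheets facing apart; a quadric.
Then, symmetries: the z ↦ −z reflection is a symmetry, so z appears only in even powers; the surface is invariant under rotation about z: p = q(x² + y², z).
Then, observable constraints: the surface avoids every integer y-axis point in the box; no x-intercept at any integer in the box; a circular section at z = -1 has radius between 0 and 1.
Finally, together with the visible shape, these determine p as stated.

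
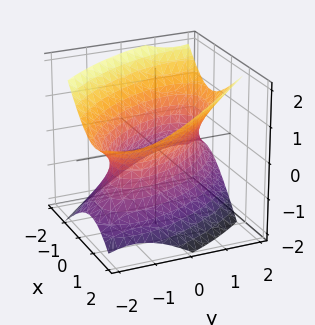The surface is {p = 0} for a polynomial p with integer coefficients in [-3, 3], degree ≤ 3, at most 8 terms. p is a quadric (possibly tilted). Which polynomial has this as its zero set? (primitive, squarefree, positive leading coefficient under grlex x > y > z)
3*x^2 + 3*x*y - x*z + 2*y^2 - 3*z^2 - 3

First, deg p = 2. A generic line meets the surface in up to 2 points.
Next, reading off the gridlines: it misses every integer gridline on the z-axis; the x-axis gridline crossings are at x ∈ {-1, 1}.
Finally, solving for integer coefficients yields p as stated.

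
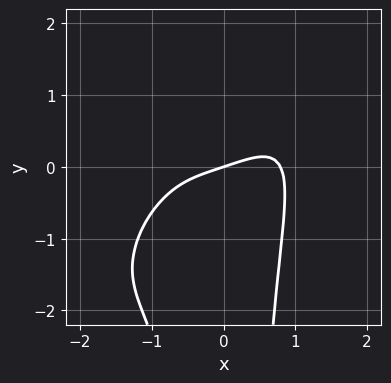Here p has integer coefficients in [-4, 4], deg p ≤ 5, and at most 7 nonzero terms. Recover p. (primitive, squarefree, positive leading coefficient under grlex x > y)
(a) The degree is 4 — a generic line meets the curve in up to 4 points.
(b) From the axis intercepts and sections: it meets the x-axis at x = 0 (among the integer gridlines); it crosses the y-axis at the gridline y = 0.
(c) Assembling these constraints gives the stated polynomial.

2*x^4 - 3*x^3*y + 2*x^2*y^2 - x + 3*y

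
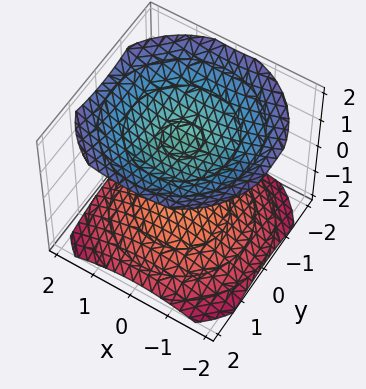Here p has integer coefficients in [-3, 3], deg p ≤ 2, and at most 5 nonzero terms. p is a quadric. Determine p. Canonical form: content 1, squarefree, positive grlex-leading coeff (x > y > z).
1. I count 2 distinct pieces. Treating them together as one polynomial.
2. The degree is 2 — two sheets facing apart; a quadric.
3. Symmetries: rotational symmetry about the z-axis ⇒ p depends on x, y only through x² + y²; it's symmetric under z → −z, forcing even powers of z.
4. Reading off the gridlines: it misses every integer gridline on the x-axis; it misses every integer gridline on the y-axis.
5. Fitting integer coefficients to these (and the overall shape) gives p.

x^2 + y^2 - 2*z^2 + 3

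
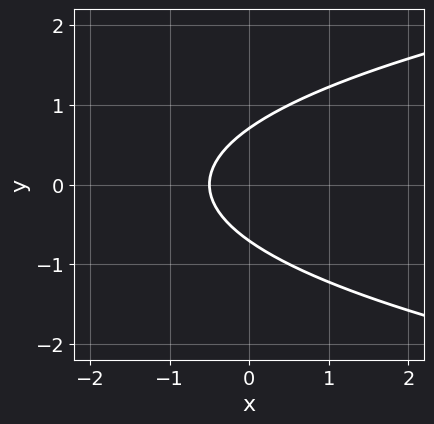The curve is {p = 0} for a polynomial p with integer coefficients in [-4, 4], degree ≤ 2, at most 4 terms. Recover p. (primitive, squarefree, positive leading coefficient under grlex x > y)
2*y^2 - 2*x - 1

1. Degree: no degree-1 curve has this shape, so deg p = 2.
2. Symmetries: it's symmetric under y → −y, forcing even powers of y.
3. These observations pin down the coefficients.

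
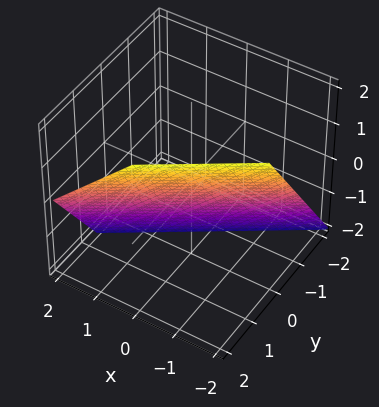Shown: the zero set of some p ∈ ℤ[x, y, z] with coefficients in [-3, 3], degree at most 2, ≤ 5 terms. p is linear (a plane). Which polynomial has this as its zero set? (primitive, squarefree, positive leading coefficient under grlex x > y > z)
2*x - 3*y + 2*z + 2

deg p = 1. Every cross-section is a straight line — this is a plane.
From the visible intercepts: one z-axis crossing is at z = -1; it crosses the x-axis at the gridline x = -1.
These observations pin down the coefficients.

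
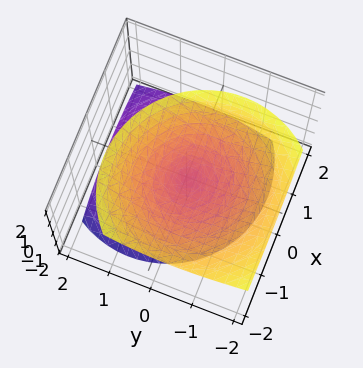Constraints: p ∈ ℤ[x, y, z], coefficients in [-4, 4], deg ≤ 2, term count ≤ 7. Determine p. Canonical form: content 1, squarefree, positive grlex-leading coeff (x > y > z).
3*x^2 + 2*x*z + 3*y^2 + 2*y*z - 3*z^2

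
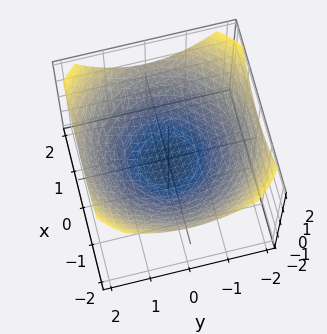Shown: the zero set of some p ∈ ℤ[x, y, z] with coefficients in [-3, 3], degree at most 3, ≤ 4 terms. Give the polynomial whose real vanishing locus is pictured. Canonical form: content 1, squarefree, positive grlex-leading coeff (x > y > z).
x^2 + y^2 - 3*z - 1

deg p = 2. No degree-1 surface has this shape.
Symmetries: rotational symmetry about the z-axis ⇒ p depends on x, y only through x² + y².
Observable constraints: the x-axis gridline crossings are at x ∈ {-1, 1}; a circular section at z = 0 has radius exactly 1; among the integer gridlines, it crosses the y-axis at y ∈ {-1, 1}.
These observations pin down the coefficients.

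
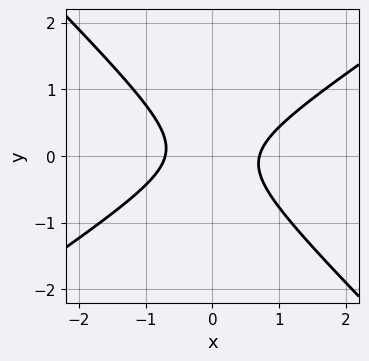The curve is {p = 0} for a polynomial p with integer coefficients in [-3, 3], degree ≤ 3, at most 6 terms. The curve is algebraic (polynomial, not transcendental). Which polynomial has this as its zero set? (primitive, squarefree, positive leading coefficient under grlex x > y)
2*x^2 - x*y - 3*y^2 - 1

Degree: no degree-1 curve has this shape, so deg p = 2.
Against the integer gridlines: the curve avoids every integer y-axis point in the box.
Matching integer coefficients to the picture gives p.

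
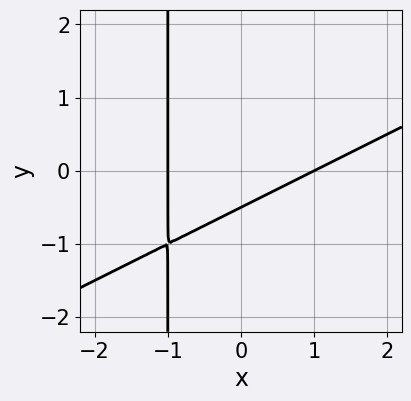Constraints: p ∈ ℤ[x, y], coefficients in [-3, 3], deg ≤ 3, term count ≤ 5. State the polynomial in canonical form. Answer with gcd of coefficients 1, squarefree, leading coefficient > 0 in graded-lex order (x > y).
(a) Degree: the shape is more complex than any degree-1 curve, so deg p = 2.
(b) From the visible intercepts: the x-axis gridline crossings are at x ∈ {-1, 1}.
(c) Putting this together gives p.

x^2 - 2*x*y - 2*y - 1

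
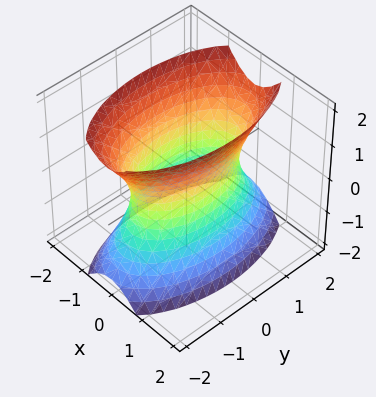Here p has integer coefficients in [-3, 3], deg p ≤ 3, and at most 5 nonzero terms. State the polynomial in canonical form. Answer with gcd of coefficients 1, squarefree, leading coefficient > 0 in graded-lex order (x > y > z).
3*x^2 + y^2 - z^2 - 2

Degree: one connected sheet with a waist; a quadric, so deg p = 2.
Symmetries: mirror symmetry y ↦ −y ⇒ only even powers of y; mirror symmetry x ↦ −x ⇒ only even powers of x; mirror symmetry z ↦ −z ⇒ only even powers of z.
Observable constraints: the surface avoids every integer z-axis point in the box.
Together with the visible shape, these determine p as stated.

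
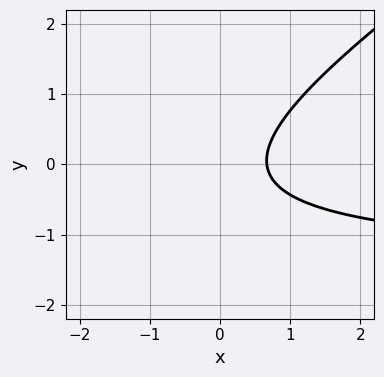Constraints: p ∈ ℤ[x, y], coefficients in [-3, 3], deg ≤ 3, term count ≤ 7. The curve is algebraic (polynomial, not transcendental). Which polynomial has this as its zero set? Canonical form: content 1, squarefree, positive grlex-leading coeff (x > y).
The degree is 2 — a generic line meets the curve in up to 2 points.
Checking where it meets the axes: the curve avoids every integer y-axis point in the box.
These observations pin down the coefficients.

2*x*y - 3*y^2 + 3*x - y - 2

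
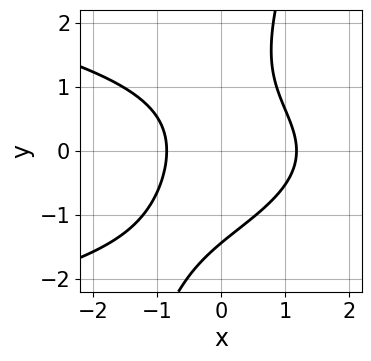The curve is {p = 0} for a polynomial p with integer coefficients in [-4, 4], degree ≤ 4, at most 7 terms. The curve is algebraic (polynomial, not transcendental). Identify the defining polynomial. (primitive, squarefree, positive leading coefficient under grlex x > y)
3*x*y^2 - y^3 + 3*x^2 - x - 3

The degree is 3 — no degree-2 curve has this shape.
Matching integer coefficients to the picture gives p.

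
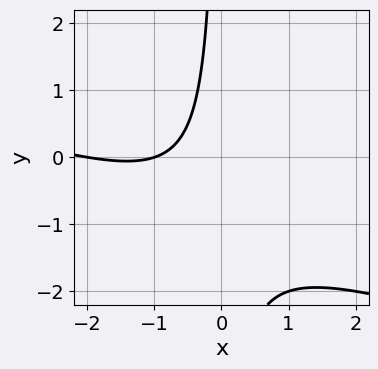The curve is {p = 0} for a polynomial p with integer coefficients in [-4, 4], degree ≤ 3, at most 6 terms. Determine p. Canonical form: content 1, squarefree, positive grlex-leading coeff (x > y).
The degree is 2 — a generic line meets the curve in up to 2 points.
Against the integer gridlines: the curve avoids every integer y-axis point in the box; among the integer gridlines, it crosses the x-axis at x ∈ {-2, -1}.
Solving for integer coefficients yields p as stated.

x^2 + 3*x*y + 3*x + 2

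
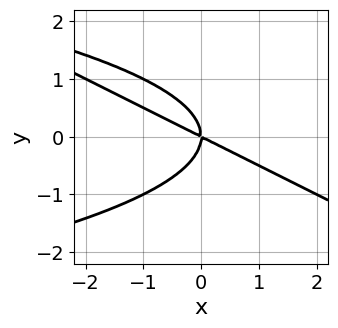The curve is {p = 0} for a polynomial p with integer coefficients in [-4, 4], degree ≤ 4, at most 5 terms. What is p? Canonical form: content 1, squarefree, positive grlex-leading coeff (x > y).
The degree is 3 — a generic line meets the curve in up to 3 points.
Observable constraints: one x-axis crossing is at x = 0; it crosses the y-axis at the gridline y = 0.
Fitting integer coefficients to these (and the overall shape) gives p.

x*y^2 + 2*y^3 + x^2 + 2*x*y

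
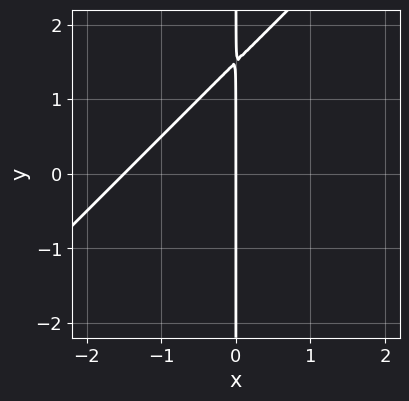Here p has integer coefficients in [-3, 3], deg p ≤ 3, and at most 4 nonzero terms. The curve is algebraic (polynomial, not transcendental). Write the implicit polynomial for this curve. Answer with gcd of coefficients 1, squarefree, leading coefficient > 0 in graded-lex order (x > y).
2*x^2 - 2*x*y + 3*x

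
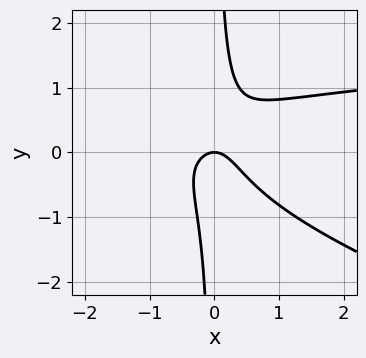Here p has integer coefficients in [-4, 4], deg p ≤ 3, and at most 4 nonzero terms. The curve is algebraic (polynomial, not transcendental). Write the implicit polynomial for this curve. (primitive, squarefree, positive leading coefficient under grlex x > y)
First, degree: the shape is more complex than any degree-2 curve, so deg p = 3.
Then, checking where it meets the axes: it crosses the y-axis at the gridline y = 0; one x-axis crossing is at x = 0.
Finally, assembling these constraints gives the stated polynomial.

x^2*y + 3*x*y^2 - 2*x^2 - y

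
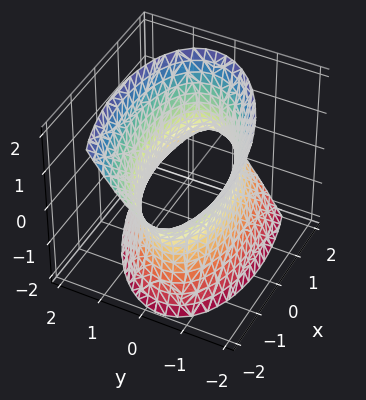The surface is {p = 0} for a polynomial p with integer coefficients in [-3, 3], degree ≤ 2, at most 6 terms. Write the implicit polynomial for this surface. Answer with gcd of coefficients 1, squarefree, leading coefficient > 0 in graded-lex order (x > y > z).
(a) The degree is 2 — no degree-1 surface has this shape.
(b) Against the integer gridlines: it misses every integer gridline on the z-axis; among the integer gridlines, it crosses the y-axis at y ∈ {-1, 1}.
(c) Together with the visible shape, these determine p as stated.

x^2 - x*y + x*z + 3*y^2 - z^2 - 3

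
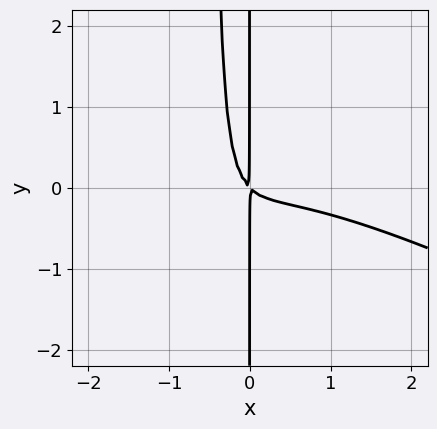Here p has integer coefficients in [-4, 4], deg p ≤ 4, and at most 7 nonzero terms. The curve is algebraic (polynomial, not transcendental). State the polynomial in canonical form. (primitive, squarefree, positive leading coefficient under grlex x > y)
First, degree: no degree-3 curve has this shape, so deg p = 4.
Next, against the integer gridlines: the visible y-axis segment lies entirely on the curve.
Finally, these observations pin down the coefficients.

x^4 + 2*x^3*y + 3*x^2*y + x^2 + x*y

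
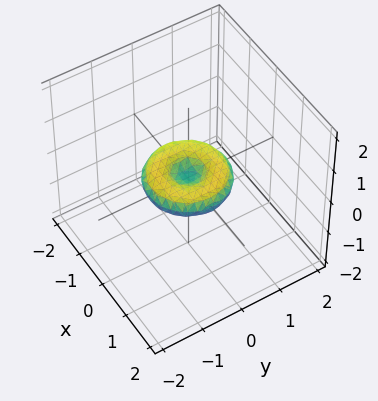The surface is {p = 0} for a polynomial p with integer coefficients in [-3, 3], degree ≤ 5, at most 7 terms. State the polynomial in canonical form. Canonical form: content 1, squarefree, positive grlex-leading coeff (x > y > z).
First, degree: no degree-3 surface has this shape, so deg p = 4.
Then, symmetry: every cross-section ⟂ z is a circle, so x, y appear only via x² + y².
Then, from the visible intercepts: the y-axis gridline crossings are at y ∈ {-1, 0, 1}; the x-axis gridline crossings are at x ∈ {-1, 0, 1}.
Finally, these observations pin down the coefficients.

x^4 + 2*x^2*y^2 + y^4 - x^2 - y^2 + 3*z^2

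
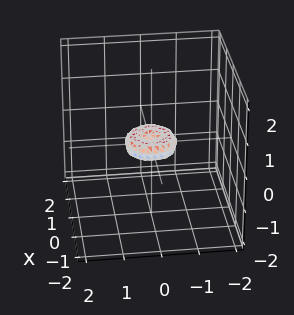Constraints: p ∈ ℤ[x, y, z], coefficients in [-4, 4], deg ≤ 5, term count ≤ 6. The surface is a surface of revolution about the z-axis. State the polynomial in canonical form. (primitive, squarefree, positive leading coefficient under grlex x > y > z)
The degree is 4 — no degree-3 surface has this shape.
Symmetry: the surface is invariant under rotation about z: p = q(x² + y², z).
Observable constraints: one x-axis crossing is at x = 0; a circular section at z = 0 has radius between 0 and 1; one z-axis crossing is at z = 0.
Fitting integer coefficients to these (and the overall shape) gives p.

2*x^4 + 4*x^2*y^2 + 2*y^4 - x^2 - y^2 + 2*z^2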